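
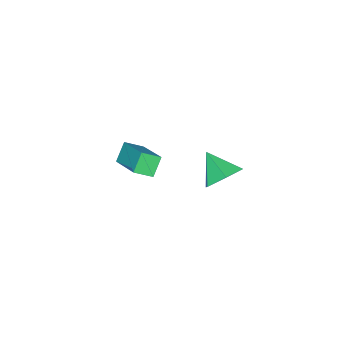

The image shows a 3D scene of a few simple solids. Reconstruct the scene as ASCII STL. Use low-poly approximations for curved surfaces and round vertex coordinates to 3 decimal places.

solid 
facet normal -0.601 0.635 -0.486
outer loop
vertex 1.347 -1.227 -3.943
vertex 2.212 0.254 -3.079
vertex 2.001 -1.176 -4.684
endloop
endfacet
facet normal -0.450 -0.771 -0.450
outer loop
vertex 2.548 -1.754 -4.241
vertex 1.347 -1.227 -3.943
vertex 2.001 -1.176 -4.684
endloop
endfacet
facet normal -0.600 0.635 -0.487
outer loop
vertex 2.001 -1.176 -4.684
vertex 2.212 0.254 -3.079
vertex 2.866 0.304 -3.82
endloop
endfacet
facet normal 0.661 0.051 -0.749
outer loop
vertex 2.866 0.304 -3.82
vertex 2.548 -1.754 -4.241
vertex 2.001 -1.176 -4.684
endloop
endfacet
facet normal -0.661 -0.051 0.749
outer loop
vertex 1.347 -1.227 -3.943
vertex 2.759 -0.324 -2.636
vertex 2.212 0.254 -3.079
endloop
endfacet
facet normal -0.450 -0.772 -0.449
outer loop
vertex 1.894 -1.804 -3.5
vertex 1.347 -1.227 -3.943
vertex 2.548 -1.754 -4.241
endloop
endfacet
facet normal -0.661 -0.051 0.749
outer loop
vertex 1.894 -1.804 -3.5
vertex 2.759 -0.324 -2.636
vertex 1.347 -1.227 -3.943
endloop
endfacet
facet normal 0.451 0.771 0.450
outer loop
vertex 2.212 0.254 -3.079
vertex 2.759 -0.324 -2.636
vertex 2.866 0.304 -3.82
endloop
endfacet
facet normal 0.661 0.051 -0.749
outer loop
vertex 3.413 -0.273 -3.377
vertex 2.548 -1.754 -4.241
vertex 2.866 0.304 -3.82
endloop
endfacet
facet normal 0.450 0.772 0.450
outer loop
vertex 2.866 0.304 -3.82
vertex 2.759 -0.324 -2.636
vertex 3.413 -0.273 -3.377
endloop
endfacet
facet normal 0.600 -0.635 0.487
outer loop
vertex 3.413 -0.273 -3.377
vertex 1.894 -1.804 -3.5
vertex 2.548 -1.754 -4.241
endloop
endfacet
facet normal 0.600 -0.635 0.486
outer loop
vertex 2.759 -0.324 -2.636
vertex 1.894 -1.804 -3.5
vertex 3.413 -0.273 -3.377
endloop
endfacet
facet normal 0.236 0.767 -0.596
outer loop
vertex 4.176 3.651 -1.371
vertex 3.769 4.218 -0.802
vertex 4.643 4.028 -0.701
endloop
endfacet
facet normal 0.593 -0.804 0.039
outer loop
vertex 4.176 3.651 -1.371
vertex 4.643 4.028 -0.701
vertex 3.451 3.182 0.002
endloop
endfacet
facet normal 0.236 0.767 -0.596
outer loop
vertex 4.643 4.028 -0.701
vertex 3.769 4.218 -0.802
vertex 4.237 4.595 -0.132
endloop
endfacet
facet normal 0.627 -0.280 0.727
outer loop
vertex 4.643 4.028 -0.701
vertex 4.237 4.595 -0.132
vertex 3.451 3.182 0.002
endloop
endfacet
facet normal 0.236 0.767 -0.597
outer loop
vertex 4.237 4.595 -0.132
vertex 3.769 4.218 -0.802
vertex 3.363 4.785 -0.234
endloop
endfacet
facet normal -0.085 0.141 0.986
outer loop
vertex 4.237 4.595 -0.132
vertex 3.363 4.785 -0.234
vertex 3.451 3.182 0.002
endloop
endfacet
facet normal 0.237 0.767 -0.596
outer loop
vertex 3.363 4.785 -0.234
vertex 3.769 4.218 -0.802
vertex 2.896 4.408 -0.904
endloop
endfacet
facet normal -0.829 0.037 0.558
outer loop
vertex 3.363 4.785 -0.234
vertex 2.896 4.408 -0.904
vertex 3.451 3.182 0.002
endloop
endfacet
facet normal 0.237 0.767 -0.596
outer loop
vertex 2.896 4.408 -0.904
vertex 3.769 4.218 -0.802
vertex 3.302 3.841 -1.473
endloop
endfacet
facet normal -0.863 -0.487 -0.130
outer loop
vertex 2.896 4.408 -0.904
vertex 3.302 3.841 -1.473
vertex 3.451 3.182 0.002
endloop
endfacet
facet normal 0.236 0.768 -0.596
outer loop
vertex 3.302 3.841 -1.473
vertex 3.769 4.218 -0.802
vertex 4.176 3.651 -1.371
endloop
endfacet
facet normal -0.152 -0.908 -0.390
outer loop
vertex 3.302 3.841 -1.473
vertex 4.176 3.651 -1.371
vertex 3.451 3.182 0.002
endloop
endfacet

endsolid


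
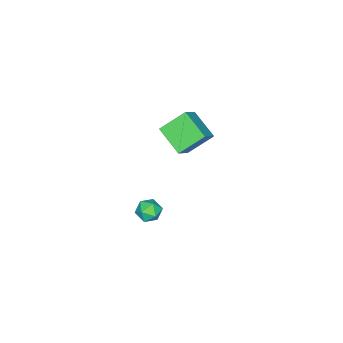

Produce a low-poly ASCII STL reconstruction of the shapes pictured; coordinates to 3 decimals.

solid 
facet normal -0.747 -0.104 -0.657
outer loop
vertex 0.634 -2.472 3.173
vertex 1.133 -0.954 2.366
vertex 1.684 -3.376 2.121
endloop
endfacet
facet normal -0.279 -0.848 0.450
outer loop
vertex 2.767 -3.226 3.074
vertex 0.634 -2.472 3.173
vertex 1.684 -3.376 2.121
endloop
endfacet
facet normal -0.746 -0.103 -0.657
outer loop
vertex 1.684 -3.376 2.121
vertex 1.133 -0.954 2.366
vertex 2.184 -1.859 1.315
endloop
endfacet
facet normal 0.604 -0.520 -0.604
outer loop
vertex 2.184 -1.859 1.315
vertex 2.767 -3.226 3.074
vertex 1.684 -3.376 2.121
endloop
endfacet
facet normal -0.604 0.520 0.604
outer loop
vertex 0.634 -2.472 3.173
vertex 2.216 -0.804 3.319
vertex 1.133 -0.954 2.366
endloop
endfacet
facet normal -0.279 -0.848 0.451
outer loop
vertex 1.716 -2.321 4.125
vertex 0.634 -2.472 3.173
vertex 2.767 -3.226 3.074
endloop
endfacet
facet normal -0.604 0.520 0.604
outer loop
vertex 1.716 -2.321 4.125
vertex 2.216 -0.804 3.319
vertex 0.634 -2.472 3.173
endloop
endfacet
facet normal 0.279 0.848 -0.451
outer loop
vertex 1.133 -0.954 2.366
vertex 2.216 -0.804 3.319
vertex 2.184 -1.859 1.315
endloop
endfacet
facet normal 0.604 -0.520 -0.604
outer loop
vertex 3.266 -1.708 2.267
vertex 2.767 -3.226 3.074
vertex 2.184 -1.859 1.315
endloop
endfacet
facet normal 0.278 0.848 -0.451
outer loop
vertex 2.184 -1.859 1.315
vertex 2.216 -0.804 3.319
vertex 3.266 -1.708 2.267
endloop
endfacet
facet normal 0.747 0.104 0.657
outer loop
vertex 3.266 -1.708 2.267
vertex 1.716 -2.321 4.125
vertex 2.767 -3.226 3.074
endloop
endfacet
facet normal 0.747 0.103 0.657
outer loop
vertex 2.216 -0.804 3.319
vertex 1.716 -2.321 4.125
vertex 3.266 -1.708 2.267
endloop
endfacet
facet normal -0.094 0.986 -0.141
outer loop
vertex 3.239 -3.055 -4.385
vertex 2.81 -3.001 -3.725
vertex 3.594 -2.922 -3.693
endloop
endfacet
facet normal 0.522 0.747 -0.412
outer loop
vertex 3.239 -3.055 -4.385
vertex 3.594 -2.922 -3.693
vertex 3.911 -3.428 -4.209
endloop
endfacet
facet normal 0.371 0.245 -0.896
outer loop
vertex 3.239 -3.055 -4.385
vertex 3.911 -3.428 -4.209
vertex 3.323 -3.819 -4.559
endloop
endfacet
facet normal -0.339 0.173 -0.925
outer loop
vertex 3.239 -3.055 -4.385
vertex 3.323 -3.819 -4.559
vertex 2.642 -3.555 -4.26
endloop
endfacet
facet normal -0.625 0.632 -0.458
outer loop
vertex 3.239 -3.055 -4.385
vertex 2.642 -3.555 -4.26
vertex 2.81 -3.001 -3.725
endloop
endfacet
facet normal 0.891 0.439 0.116
outer loop
vertex 3.911 -3.428 -4.209
vertex 3.594 -2.922 -3.693
vertex 3.898 -3.605 -3.44
endloop
endfacet
facet normal -0.106 0.826 0.554
outer loop
vertex 3.594 -2.922 -3.693
vertex 2.81 -3.001 -3.725
vertex 3.217 -3.341 -3.141
endloop
endfacet
facet normal -0.967 0.253 0.042
outer loop
vertex 2.81 -3.001 -3.725
vertex 2.642 -3.555 -4.26
vertex 2.629 -3.732 -3.491
endloop
endfacet
facet normal -0.503 -0.488 -0.714
outer loop
vertex 2.642 -3.555 -4.26
vertex 3.323 -3.819 -4.559
vertex 2.946 -4.238 -4.007
endloop
endfacet
facet normal 0.645 -0.373 -0.667
outer loop
vertex 3.323 -3.819 -4.559
vertex 3.911 -3.428 -4.209
vertex 3.73 -4.159 -3.975
endloop
endfacet
facet normal 0.339 -0.173 0.925
outer loop
vertex 3.301 -4.105 -3.315
vertex 3.898 -3.605 -3.44
vertex 3.217 -3.341 -3.141
endloop
endfacet
facet normal -0.371 -0.245 0.896
outer loop
vertex 3.301 -4.105 -3.315
vertex 3.217 -3.341 -3.141
vertex 2.629 -3.732 -3.491
endloop
endfacet
facet normal -0.522 -0.747 0.412
outer loop
vertex 3.301 -4.105 -3.315
vertex 2.629 -3.732 -3.491
vertex 2.946 -4.238 -4.007
endloop
endfacet
facet normal 0.094 -0.986 0.141
outer loop
vertex 3.301 -4.105 -3.315
vertex 2.946 -4.238 -4.007
vertex 3.73 -4.159 -3.975
endloop
endfacet
facet normal 0.625 -0.632 0.458
outer loop
vertex 3.301 -4.105 -3.315
vertex 3.73 -4.159 -3.975
vertex 3.898 -3.605 -3.44
endloop
endfacet
facet normal 0.503 0.488 0.714
outer loop
vertex 3.217 -3.341 -3.141
vertex 3.898 -3.605 -3.44
vertex 3.594 -2.922 -3.693
endloop
endfacet
facet normal -0.645 0.373 0.667
outer loop
vertex 2.629 -3.732 -3.491
vertex 3.217 -3.341 -3.141
vertex 2.81 -3.001 -3.725
endloop
endfacet
facet normal -0.891 -0.439 -0.116
outer loop
vertex 2.946 -4.238 -4.007
vertex 2.629 -3.732 -3.491
vertex 2.642 -3.555 -4.26
endloop
endfacet
facet normal 0.106 -0.826 -0.554
outer loop
vertex 3.73 -4.159 -3.975
vertex 2.946 -4.238 -4.007
vertex 3.323 -3.819 -4.559
endloop
endfacet
facet normal 0.967 -0.253 -0.042
outer loop
vertex 3.898 -3.605 -3.44
vertex 3.73 -4.159 -3.975
vertex 3.911 -3.428 -4.209
endloop
endfacet

endsolid


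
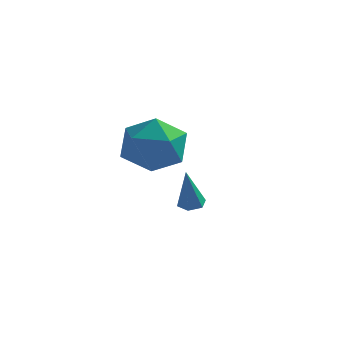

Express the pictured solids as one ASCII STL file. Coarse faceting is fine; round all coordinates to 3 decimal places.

solid 
facet normal -0.992 0.032 -0.121
outer loop
vertex -1.611 -2.584 0.737
vertex -1.653 -3.845 0.749
vertex -1.764 -3.2 1.828
endloop
endfacet
facet normal -0.761 0.605 0.235
outer loop
vertex -1.611 -2.584 0.737
vertex -1.764 -3.2 1.828
vertex -0.991 -2.205 1.768
endloop
endfacet
facet normal -0.284 0.943 -0.175
outer loop
vertex -1.611 -2.584 0.737
vertex -0.991 -2.205 1.768
vertex -0.402 -2.235 0.652
endloop
endfacet
facet normal -0.222 0.577 -0.786
outer loop
vertex -1.611 -2.584 0.737
vertex -0.402 -2.235 0.652
vertex -0.811 -3.249 0.023
endloop
endfacet
facet normal -0.659 0.015 -0.752
outer loop
vertex -1.611 -2.584 0.737
vertex -0.811 -3.249 0.023
vertex -1.653 -3.845 0.749
endloop
endfacet
facet normal -0.424 0.379 0.823
outer loop
vertex -0.991 -2.205 1.768
vertex -1.764 -3.2 1.828
vertex -0.649 -3.231 2.417
endloop
endfacet
facet normal -0.799 -0.549 0.246
outer loop
vertex -1.764 -3.2 1.828
vertex -1.653 -3.845 0.749
vertex -1.058 -4.245 1.788
endloop
endfacet
facet normal -0.260 -0.577 -0.775
outer loop
vertex -1.653 -3.845 0.749
vertex -0.811 -3.249 0.023
vertex -0.469 -4.275 0.672
endloop
endfacet
facet normal 0.447 0.334 -0.830
outer loop
vertex -0.811 -3.249 0.023
vertex -0.402 -2.235 0.652
vertex 0.304 -3.28 0.612
endloop
endfacet
facet normal 0.346 0.925 0.158
outer loop
vertex -0.402 -2.235 0.652
vertex -0.991 -2.205 1.768
vertex 0.193 -2.635 1.691
endloop
endfacet
facet normal 0.222 -0.577 0.786
outer loop
vertex 0.151 -3.896 1.703
vertex -0.649 -3.231 2.417
vertex -1.058 -4.245 1.788
endloop
endfacet
facet normal 0.284 -0.943 0.175
outer loop
vertex 0.151 -3.896 1.703
vertex -1.058 -4.245 1.788
vertex -0.469 -4.275 0.672
endloop
endfacet
facet normal 0.761 -0.605 -0.235
outer loop
vertex 0.151 -3.896 1.703
vertex -0.469 -4.275 0.672
vertex 0.304 -3.28 0.612
endloop
endfacet
facet normal 0.992 -0.032 0.121
outer loop
vertex 0.151 -3.896 1.703
vertex 0.304 -3.28 0.612
vertex 0.193 -2.635 1.691
endloop
endfacet
facet normal 0.659 -0.015 0.752
outer loop
vertex 0.151 -3.896 1.703
vertex 0.193 -2.635 1.691
vertex -0.649 -3.231 2.417
endloop
endfacet
facet normal -0.447 -0.334 0.830
outer loop
vertex -1.058 -4.245 1.788
vertex -0.649 -3.231 2.417
vertex -1.764 -3.2 1.828
endloop
endfacet
facet normal -0.346 -0.925 -0.158
outer loop
vertex -0.469 -4.275 0.672
vertex -1.058 -4.245 1.788
vertex -1.653 -3.845 0.749
endloop
endfacet
facet normal 0.424 -0.379 -0.823
outer loop
vertex 0.304 -3.28 0.612
vertex -0.469 -4.275 0.672
vertex -0.811 -3.249 0.023
endloop
endfacet
facet normal 0.799 0.549 -0.246
outer loop
vertex 0.193 -2.635 1.691
vertex 0.304 -3.28 0.612
vertex -0.402 -2.235 0.652
endloop
endfacet
facet normal 0.260 0.577 0.775
outer loop
vertex -0.649 -3.231 2.417
vertex 0.193 -2.635 1.691
vertex -0.991 -2.205 1.768
endloop
endfacet
facet normal -0.033 0.340 -0.940
outer loop
vertex -0.686 0.738 -3.045
vertex -1.18 0.914 -2.964
vertex -0.766 1.23 -2.864
endloop
endfacet
facet normal 0.966 0.066 0.248
outer loop
vertex -0.686 0.738 -3.045
vertex -0.766 1.23 -2.864
vertex -1.12 0.286 -1.236
endloop
endfacet
facet normal -0.033 0.340 -0.940
outer loop
vertex -0.766 1.23 -2.864
vertex -1.18 0.914 -2.964
vertex -1.26 1.406 -2.783
endloop
endfacet
facet normal 0.361 0.771 0.525
outer loop
vertex -0.766 1.23 -2.864
vertex -1.26 1.406 -2.783
vertex -1.12 0.286 -1.236
endloop
endfacet
facet normal -0.033 0.340 -0.940
outer loop
vertex -1.26 1.406 -2.783
vertex -1.18 0.914 -2.964
vertex -1.673 1.09 -2.883
endloop
endfacet
facet normal -0.598 0.622 0.505
outer loop
vertex -1.26 1.406 -2.783
vertex -1.673 1.09 -2.883
vertex -1.12 0.286 -1.236
endloop
endfacet
facet normal -0.032 0.342 -0.939
outer loop
vertex -1.673 1.09 -2.883
vertex -1.18 0.914 -2.964
vertex -1.593 0.598 -3.065
endloop
endfacet
facet normal -0.951 -0.231 0.206
outer loop
vertex -1.673 1.09 -2.883
vertex -1.593 0.598 -3.065
vertex -1.12 0.286 -1.236
endloop
endfacet
facet normal -0.032 0.342 -0.939
outer loop
vertex -1.593 0.598 -3.065
vertex -1.18 0.914 -2.964
vertex -1.1 0.422 -3.146
endloop
endfacet
facet normal -0.346 -0.936 -0.070
outer loop
vertex -1.593 0.598 -3.065
vertex -1.1 0.422 -3.146
vertex -1.12 0.286 -1.236
endloop
endfacet
facet normal -0.032 0.342 -0.939
outer loop
vertex -1.1 0.422 -3.146
vertex -1.18 0.914 -2.964
vertex -0.686 0.738 -3.045
endloop
endfacet
facet normal 0.614 -0.788 -0.050
outer loop
vertex -1.1 0.422 -3.146
vertex -0.686 0.738 -3.045
vertex -1.12 0.286 -1.236
endloop
endfacet

endsolid


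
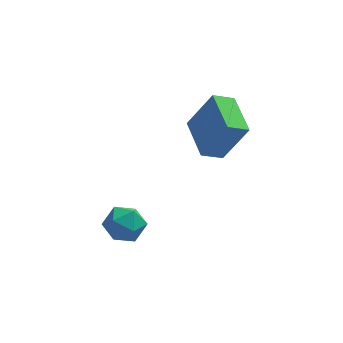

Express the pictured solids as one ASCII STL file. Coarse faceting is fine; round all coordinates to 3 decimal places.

solid 
facet normal -0.844 -0.278 0.459
outer loop
vertex 3.747 -0.518 -0.324
vertex 3.358 1.161 -0.023
vertex 2.858 -0.44 -1.91
endloop
endfacet
facet normal 0.223 -0.959 -0.172
outer loop
vertex 3.642 -0.181 -2.337
vertex 3.747 -0.518 -0.324
vertex 2.858 -0.44 -1.91
endloop
endfacet
facet normal -0.844 -0.278 0.459
outer loop
vertex 2.858 -0.44 -1.91
vertex 3.358 1.161 -0.023
vertex 2.469 1.24 -1.609
endloop
endfacet
facet normal -0.489 0.043 -0.871
outer loop
vertex 2.469 1.24 -1.609
vertex 3.642 -0.181 -2.337
vertex 2.858 -0.44 -1.91
endloop
endfacet
facet normal 0.489 -0.043 0.871
outer loop
vertex 3.747 -0.518 -0.324
vertex 4.142 1.42 -0.45
vertex 3.358 1.161 -0.023
endloop
endfacet
facet normal 0.222 -0.960 -0.172
outer loop
vertex 4.531 -0.26 -0.751
vertex 3.747 -0.518 -0.324
vertex 3.642 -0.181 -2.337
endloop
endfacet
facet normal 0.489 -0.043 0.871
outer loop
vertex 4.531 -0.26 -0.751
vertex 4.142 1.42 -0.45
vertex 3.747 -0.518 -0.324
endloop
endfacet
facet normal -0.223 0.959 0.173
outer loop
vertex 3.358 1.161 -0.023
vertex 4.142 1.42 -0.45
vertex 2.469 1.24 -1.609
endloop
endfacet
facet normal -0.489 0.043 -0.871
outer loop
vertex 3.253 1.498 -2.036
vertex 3.642 -0.181 -2.337
vertex 2.469 1.24 -1.609
endloop
endfacet
facet normal -0.222 0.960 0.172
outer loop
vertex 2.469 1.24 -1.609
vertex 4.142 1.42 -0.45
vertex 3.253 1.498 -2.036
endloop
endfacet
facet normal 0.844 0.278 -0.459
outer loop
vertex 3.253 1.498 -2.036
vertex 4.531 -0.26 -0.751
vertex 3.642 -0.181 -2.337
endloop
endfacet
facet normal 0.844 0.278 -0.459
outer loop
vertex 4.142 1.42 -0.45
vertex 4.531 -0.26 -0.751
vertex 3.253 1.498 -2.036
endloop
endfacet
facet normal -0.812 0.091 0.577
outer loop
vertex -0.627 -3.478 -2.648
vertex -0.26 -3.886 -2.067
vertex -0.194 -3.09 -2.1
endloop
endfacet
facet normal -0.750 0.648 0.134
outer loop
vertex -0.627 -3.478 -2.648
vertex -0.194 -3.09 -2.1
vertex -0.148 -2.878 -2.869
endloop
endfacet
facet normal -0.746 0.398 -0.534
outer loop
vertex -0.627 -3.478 -2.648
vertex -0.148 -2.878 -2.869
vertex -0.186 -3.542 -3.311
endloop
endfacet
facet normal -0.805 -0.312 -0.505
outer loop
vertex -0.627 -3.478 -2.648
vertex -0.186 -3.542 -3.311
vertex -0.255 -4.165 -2.816
endloop
endfacet
facet normal -0.846 -0.502 0.181
outer loop
vertex -0.627 -3.478 -2.648
vertex -0.255 -4.165 -2.816
vertex -0.26 -3.886 -2.067
endloop
endfacet
facet normal -0.119 0.959 0.257
outer loop
vertex -0.148 -2.878 -2.869
vertex -0.194 -3.09 -2.1
vertex 0.515 -2.915 -2.424
endloop
endfacet
facet normal -0.219 0.059 0.974
outer loop
vertex -0.194 -3.09 -2.1
vertex -0.26 -3.886 -2.067
vertex 0.446 -3.538 -1.929
endloop
endfacet
facet normal -0.275 -0.902 0.334
outer loop
vertex -0.26 -3.886 -2.067
vertex -0.255 -4.165 -2.816
vertex 0.408 -4.202 -2.371
endloop
endfacet
facet normal -0.208 -0.594 -0.777
outer loop
vertex -0.255 -4.165 -2.816
vertex -0.186 -3.542 -3.311
vertex 0.454 -3.99 -3.14
endloop
endfacet
facet normal -0.112 0.555 -0.824
outer loop
vertex -0.186 -3.542 -3.311
vertex -0.148 -2.878 -2.869
vertex 0.52 -3.194 -3.173
endloop
endfacet
facet normal 0.805 0.312 0.505
outer loop
vertex 0.887 -3.602 -2.592
vertex 0.515 -2.915 -2.424
vertex 0.446 -3.538 -1.929
endloop
endfacet
facet normal 0.746 -0.398 0.534
outer loop
vertex 0.887 -3.602 -2.592
vertex 0.446 -3.538 -1.929
vertex 0.408 -4.202 -2.371
endloop
endfacet
facet normal 0.750 -0.648 -0.134
outer loop
vertex 0.887 -3.602 -2.592
vertex 0.408 -4.202 -2.371
vertex 0.454 -3.99 -3.14
endloop
endfacet
facet normal 0.812 -0.091 -0.577
outer loop
vertex 0.887 -3.602 -2.592
vertex 0.454 -3.99 -3.14
vertex 0.52 -3.194 -3.173
endloop
endfacet
facet normal 0.846 0.502 -0.181
outer loop
vertex 0.887 -3.602 -2.592
vertex 0.52 -3.194 -3.173
vertex 0.515 -2.915 -2.424
endloop
endfacet
facet normal 0.208 0.594 0.777
outer loop
vertex 0.446 -3.538 -1.929
vertex 0.515 -2.915 -2.424
vertex -0.194 -3.09 -2.1
endloop
endfacet
facet normal 0.112 -0.555 0.824
outer loop
vertex 0.408 -4.202 -2.371
vertex 0.446 -3.538 -1.929
vertex -0.26 -3.886 -2.067
endloop
endfacet
facet normal 0.119 -0.959 -0.257
outer loop
vertex 0.454 -3.99 -3.14
vertex 0.408 -4.202 -2.371
vertex -0.255 -4.165 -2.816
endloop
endfacet
facet normal 0.219 -0.059 -0.974
outer loop
vertex 0.52 -3.194 -3.173
vertex 0.454 -3.99 -3.14
vertex -0.186 -3.542 -3.311
endloop
endfacet
facet normal 0.275 0.902 -0.334
outer loop
vertex 0.515 -2.915 -2.424
vertex 0.52 -3.194 -3.173
vertex -0.148 -2.878 -2.869
endloop
endfacet

endsolid


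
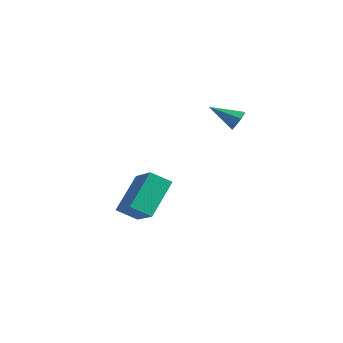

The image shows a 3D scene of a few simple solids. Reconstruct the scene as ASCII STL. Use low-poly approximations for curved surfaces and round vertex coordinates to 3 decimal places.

solid 
facet normal 0.805 0.357 -0.474
outer loop
vertex 0.788 2.658 1.954
vertex 0.444 2.957 1.595
vertex 0.697 3.065 2.106
endloop
endfacet
facet normal 0.253 -0.288 0.924
outer loop
vertex 0.788 2.658 1.954
vertex 0.697 3.065 2.106
vertex -0.764 2.423 2.305
endloop
endfacet
facet normal 0.805 0.357 -0.474
outer loop
vertex 0.697 3.065 2.106
vertex 0.444 2.957 1.595
vertex 0.458 3.409 1.959
endloop
endfacet
facet normal -0.037 0.371 0.928
outer loop
vertex 0.697 3.065 2.106
vertex 0.458 3.409 1.959
vertex -0.764 2.423 2.305
endloop
endfacet
facet normal 0.806 0.356 -0.473
outer loop
vertex 0.458 3.409 1.959
vertex 0.444 2.957 1.595
vertex 0.211 3.489 1.598
endloop
endfacet
facet normal -0.464 0.744 0.482
outer loop
vertex 0.458 3.409 1.959
vertex 0.211 3.489 1.598
vertex -0.764 2.423 2.305
endloop
endfacet
facet normal 0.806 0.356 -0.473
outer loop
vertex 0.211 3.489 1.598
vertex 0.444 2.957 1.595
vertex 0.101 3.257 1.236
endloop
endfacet
facet normal -0.778 0.609 -0.154
outer loop
vertex 0.211 3.489 1.598
vertex 0.101 3.257 1.236
vertex -0.764 2.423 2.305
endloop
endfacet
facet normal 0.806 0.355 -0.473
outer loop
vertex 0.101 3.257 1.236
vertex 0.444 2.957 1.595
vertex 0.191 2.85 1.084
endloop
endfacet
facet normal -0.795 0.050 -0.604
outer loop
vertex 0.101 3.257 1.236
vertex 0.191 2.85 1.084
vertex -0.764 2.423 2.305
endloop
endfacet
facet normal 0.805 0.357 -0.473
outer loop
vertex 0.191 2.85 1.084
vertex 0.444 2.957 1.595
vertex 0.43 2.506 1.231
endloop
endfacet
facet normal -0.505 -0.611 -0.609
outer loop
vertex 0.191 2.85 1.084
vertex 0.43 2.506 1.231
vertex -0.764 2.423 2.305
endloop
endfacet
facet normal 0.805 0.357 -0.473
outer loop
vertex 0.43 2.506 1.231
vertex 0.444 2.957 1.595
vertex 0.677 2.426 1.591
endloop
endfacet
facet normal -0.079 -0.983 -0.164
outer loop
vertex 0.43 2.506 1.231
vertex 0.677 2.426 1.591
vertex -0.764 2.423 2.305
endloop
endfacet
facet normal 0.805 0.357 -0.474
outer loop
vertex 0.677 2.426 1.591
vertex 0.444 2.957 1.595
vertex 0.788 2.658 1.954
endloop
endfacet
facet normal 0.235 -0.850 0.471
outer loop
vertex 0.677 2.426 1.591
vertex 0.788 2.658 1.954
vertex -0.764 2.423 2.305
endloop
endfacet
facet normal -0.687 -0.498 0.529
outer loop
vertex -2.969 1.066 -1.972
vertex -4.439 1.89 -3.105
vertex -2.831 -0.604 -3.367
endloop
endfacet
facet normal 0.724 -0.406 0.558
outer loop
vertex -2.041 -0.03 -3.975
vertex -2.969 1.066 -1.972
vertex -2.831 -0.604 -3.367
endloop
endfacet
facet normal -0.687 -0.499 0.528
outer loop
vertex -2.831 -0.604 -3.367
vertex -4.439 1.89 -3.105
vertex -4.3 0.22 -4.5
endloop
endfacet
facet normal 0.064 -0.766 -0.640
outer loop
vertex -4.3 0.22 -4.5
vertex -2.041 -0.03 -3.975
vertex -2.831 -0.604 -3.367
endloop
endfacet
facet normal -0.064 0.766 0.640
outer loop
vertex -2.969 1.066 -1.972
vertex -3.649 2.464 -3.713
vertex -4.439 1.89 -3.105
endloop
endfacet
facet normal 0.724 -0.405 0.557
outer loop
vertex -2.18 1.64 -2.58
vertex -2.969 1.066 -1.972
vertex -2.041 -0.03 -3.975
endloop
endfacet
facet normal -0.064 0.766 0.640
outer loop
vertex -2.18 1.64 -2.58
vertex -3.649 2.464 -3.713
vertex -2.969 1.066 -1.972
endloop
endfacet
facet normal -0.724 0.406 -0.558
outer loop
vertex -4.439 1.89 -3.105
vertex -3.649 2.464 -3.713
vertex -4.3 0.22 -4.5
endloop
endfacet
facet normal 0.064 -0.766 -0.640
outer loop
vertex -3.511 0.794 -5.108
vertex -2.041 -0.03 -3.975
vertex -4.3 0.22 -4.5
endloop
endfacet
facet normal -0.725 0.406 -0.557
outer loop
vertex -4.3 0.22 -4.5
vertex -3.649 2.464 -3.713
vertex -3.511 0.794 -5.108
endloop
endfacet
facet normal 0.687 0.499 -0.529
outer loop
vertex -3.511 0.794 -5.108
vertex -2.18 1.64 -2.58
vertex -2.041 -0.03 -3.975
endloop
endfacet
facet normal 0.687 0.498 -0.529
outer loop
vertex -3.649 2.464 -3.713
vertex -2.18 1.64 -2.58
vertex -3.511 0.794 -5.108
endloop
endfacet

endsolid


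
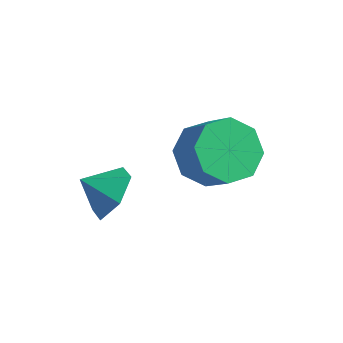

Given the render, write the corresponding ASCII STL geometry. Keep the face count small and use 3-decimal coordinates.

solid 
facet normal 0.723 0.379 -0.578
outer loop
vertex 0.84 -2.353 -2.79
vertex 0.383 -2.649 -3.556
vertex 0.212 -1.793 -3.208
endloop
endfacet
facet normal -0.301 0.330 0.895
outer loop
vertex 0.84 -2.353 -2.79
vertex 0.212 -1.793 -3.208
vertex -0.383 -3.051 -2.944
endloop
endfacet
facet normal 0.723 0.379 -0.577
outer loop
vertex 0.212 -1.793 -3.208
vertex 0.383 -2.649 -3.556
vertex -0.245 -2.088 -3.974
endloop
endfacet
facet normal -0.829 0.459 0.318
outer loop
vertex 0.212 -1.793 -3.208
vertex -0.245 -2.088 -3.974
vertex -0.383 -3.051 -2.944
endloop
endfacet
facet normal 0.723 0.379 -0.578
outer loop
vertex -0.245 -2.088 -3.974
vertex 0.383 -2.649 -3.556
vertex -0.074 -2.945 -4.322
endloop
endfacet
facet normal -0.969 -0.102 -0.225
outer loop
vertex -0.245 -2.088 -3.974
vertex -0.074 -2.945 -4.322
vertex -0.383 -3.051 -2.944
endloop
endfacet
facet normal 0.723 0.379 -0.578
outer loop
vertex -0.074 -2.945 -4.322
vertex 0.383 -2.649 -3.556
vertex 0.554 -3.505 -3.904
endloop
endfacet
facet normal -0.579 -0.792 -0.191
outer loop
vertex -0.074 -2.945 -4.322
vertex 0.554 -3.505 -3.904
vertex -0.383 -3.051 -2.944
endloop
endfacet
facet normal 0.723 0.379 -0.578
outer loop
vertex 0.554 -3.505 -3.904
vertex 0.383 -2.649 -3.556
vertex 1.011 -3.209 -3.138
endloop
endfacet
facet normal -0.051 -0.921 0.386
outer loop
vertex 0.554 -3.505 -3.904
vertex 1.011 -3.209 -3.138
vertex -0.383 -3.051 -2.944
endloop
endfacet
facet normal 0.723 0.379 -0.578
outer loop
vertex 1.011 -3.209 -3.138
vertex 0.383 -2.649 -3.556
vertex 0.84 -2.353 -2.79
endloop
endfacet
facet normal 0.088 -0.360 0.929
outer loop
vertex 1.011 -3.209 -3.138
vertex 0.84 -2.353 -2.79
vertex -0.383 -3.051 -2.944
endloop
endfacet
facet normal -0.649 0.266 -0.713
outer loop
vertex 2.596 0.049 -4.13
vertex 1.812 0.087 -3.402
vertex 2.523 0.789 -3.787
endloop
endfacet
facet normal 0.756 0.335 -0.563
outer loop
vertex 2.596 0.049 -4.13
vertex 2.523 0.789 -3.787
vertex 3.511 -0.326 -3.125
endloop
endfacet
facet normal 0.756 0.335 -0.563
outer loop
vertex 3.511 -0.326 -3.125
vertex 2.523 0.789 -3.787
vertex 3.438 0.414 -2.782
endloop
endfacet
facet normal 0.649 -0.266 0.713
outer loop
vertex 3.511 -0.326 -3.125
vertex 3.438 0.414 -2.782
vertex 2.728 -0.287 -2.398
endloop
endfacet
facet normal -0.649 0.266 -0.713
outer loop
vertex 2.523 0.789 -3.787
vertex 1.812 0.087 -3.402
vertex 2.033 1.118 -3.219
endloop
endfacet
facet normal 0.471 0.876 -0.102
outer loop
vertex 2.523 0.789 -3.787
vertex 2.033 1.118 -3.219
vertex 3.438 0.414 -2.782
endloop
endfacet
facet normal 0.471 0.876 -0.102
outer loop
vertex 3.438 0.414 -2.782
vertex 2.033 1.118 -3.219
vertex 2.949 0.743 -2.214
endloop
endfacet
facet normal 0.649 -0.267 0.713
outer loop
vertex 3.438 0.414 -2.782
vertex 2.949 0.743 -2.214
vertex 2.728 -0.287 -2.398
endloop
endfacet
facet normal -0.650 0.266 -0.712
outer loop
vertex 2.033 1.118 -3.219
vertex 1.812 0.087 -3.402
vertex 1.415 0.843 -2.758
endloop
endfacet
facet normal -0.090 0.904 0.419
outer loop
vertex 2.033 1.118 -3.219
vertex 1.415 0.843 -2.758
vertex 2.949 0.743 -2.214
endloop
endfacet
facet normal -0.089 0.904 0.418
outer loop
vertex 2.949 0.743 -2.214
vertex 1.415 0.843 -2.758
vertex 2.33 0.469 -1.753
endloop
endfacet
facet normal 0.649 -0.267 0.713
outer loop
vertex 2.949 0.743 -2.214
vertex 2.33 0.469 -1.753
vertex 2.728 -0.287 -2.398
endloop
endfacet
facet normal -0.649 0.267 -0.713
outer loop
vertex 1.415 0.843 -2.758
vertex 1.812 0.087 -3.402
vertex 1.029 0.126 -2.675
endloop
endfacet
facet normal -0.598 0.402 0.694
outer loop
vertex 1.415 0.843 -2.758
vertex 1.029 0.126 -2.675
vertex 2.33 0.469 -1.753
endloop
endfacet
facet normal -0.598 0.402 0.694
outer loop
vertex 2.33 0.469 -1.753
vertex 1.029 0.126 -2.675
vertex 1.944 -0.249 -1.67
endloop
endfacet
facet normal 0.649 -0.266 0.713
outer loop
vertex 2.33 0.469 -1.753
vertex 1.944 -0.249 -1.67
vertex 2.728 -0.287 -2.398
endloop
endfacet
facet normal -0.649 0.266 -0.713
outer loop
vertex 1.029 0.126 -2.675
vertex 1.812 0.087 -3.402
vertex 1.102 -0.614 -3.018
endloop
endfacet
facet normal -0.756 -0.335 0.563
outer loop
vertex 1.029 0.126 -2.675
vertex 1.102 -0.614 -3.018
vertex 1.944 -0.249 -1.67
endloop
endfacet
facet normal -0.756 -0.335 0.563
outer loop
vertex 1.944 -0.249 -1.67
vertex 1.102 -0.614 -3.018
vertex 2.017 -0.989 -2.013
endloop
endfacet
facet normal 0.649 -0.266 0.713
outer loop
vertex 1.944 -0.249 -1.67
vertex 2.017 -0.989 -2.013
vertex 2.728 -0.287 -2.398
endloop
endfacet
facet normal -0.649 0.267 -0.713
outer loop
vertex 1.102 -0.614 -3.018
vertex 1.812 0.087 -3.402
vertex 1.591 -0.943 -3.586
endloop
endfacet
facet normal -0.471 -0.876 0.102
outer loop
vertex 1.102 -0.614 -3.018
vertex 1.591 -0.943 -3.586
vertex 2.017 -0.989 -2.013
endloop
endfacet
facet normal -0.471 -0.877 0.102
outer loop
vertex 2.017 -0.989 -2.013
vertex 1.591 -0.943 -3.586
vertex 2.507 -1.318 -2.581
endloop
endfacet
facet normal 0.649 -0.266 0.713
outer loop
vertex 2.017 -0.989 -2.013
vertex 2.507 -1.318 -2.581
vertex 2.728 -0.287 -2.398
endloop
endfacet
facet normal -0.649 0.267 -0.713
outer loop
vertex 1.591 -0.943 -3.586
vertex 1.812 0.087 -3.402
vertex 2.21 -0.669 -4.047
endloop
endfacet
facet normal 0.089 -0.904 -0.418
outer loop
vertex 1.591 -0.943 -3.586
vertex 2.21 -0.669 -4.047
vertex 2.507 -1.318 -2.581
endloop
endfacet
facet normal 0.090 -0.904 -0.418
outer loop
vertex 2.507 -1.318 -2.581
vertex 2.21 -0.669 -4.047
vertex 3.125 -1.043 -3.042
endloop
endfacet
facet normal 0.650 -0.266 0.712
outer loop
vertex 2.507 -1.318 -2.581
vertex 3.125 -1.043 -3.042
vertex 2.728 -0.287 -2.398
endloop
endfacet
facet normal -0.649 0.266 -0.713
outer loop
vertex 2.21 -0.669 -4.047
vertex 1.812 0.087 -3.402
vertex 2.596 0.049 -4.13
endloop
endfacet
facet normal 0.598 -0.402 -0.694
outer loop
vertex 2.21 -0.669 -4.047
vertex 2.596 0.049 -4.13
vertex 3.125 -1.043 -3.042
endloop
endfacet
facet normal 0.597 -0.402 -0.694
outer loop
vertex 3.125 -1.043 -3.042
vertex 2.596 0.049 -4.13
vertex 3.511 -0.326 -3.125
endloop
endfacet
facet normal 0.649 -0.267 0.713
outer loop
vertex 3.125 -1.043 -3.042
vertex 3.511 -0.326 -3.125
vertex 2.728 -0.287 -2.398
endloop
endfacet

endsolid


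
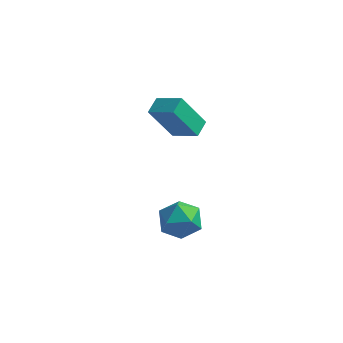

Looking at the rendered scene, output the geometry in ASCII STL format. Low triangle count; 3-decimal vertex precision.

solid 
facet normal -0.863 0.229 -0.450
outer loop
vertex 0.293 0.578 3.429
vertex 0.403 1.506 3.691
vertex 1.362 0.975 1.582
endloop
endfacet
facet normal -0.113 -0.956 -0.271
outer loop
vertex 2.717 0.614 2.289
vertex 0.293 0.578 3.429
vertex 1.362 0.975 1.582
endloop
endfacet
facet normal -0.863 0.230 -0.450
outer loop
vertex 1.362 0.975 1.582
vertex 0.403 1.506 3.691
vertex 1.472 1.902 1.845
endloop
endfacet
facet normal 0.493 0.183 -0.851
outer loop
vertex 1.472 1.902 1.845
vertex 2.717 0.614 2.289
vertex 1.362 0.975 1.582
endloop
endfacet
facet normal -0.493 -0.182 0.851
outer loop
vertex 0.293 0.578 3.429
vertex 1.758 1.145 4.398
vertex 0.403 1.506 3.691
endloop
endfacet
facet normal -0.113 -0.956 -0.271
outer loop
vertex 1.648 0.218 4.135
vertex 0.293 0.578 3.429
vertex 2.717 0.614 2.289
endloop
endfacet
facet normal -0.492 -0.183 0.851
outer loop
vertex 1.648 0.218 4.135
vertex 1.758 1.145 4.398
vertex 0.293 0.578 3.429
endloop
endfacet
facet normal 0.113 0.956 0.271
outer loop
vertex 0.403 1.506 3.691
vertex 1.758 1.145 4.398
vertex 1.472 1.902 1.845
endloop
endfacet
facet normal 0.492 0.182 -0.851
outer loop
vertex 2.827 1.542 2.551
vertex 2.717 0.614 2.289
vertex 1.472 1.902 1.845
endloop
endfacet
facet normal 0.113 0.956 0.271
outer loop
vertex 1.472 1.902 1.845
vertex 1.758 1.145 4.398
vertex 2.827 1.542 2.551
endloop
endfacet
facet normal 0.863 -0.229 0.450
outer loop
vertex 2.827 1.542 2.551
vertex 1.648 0.218 4.135
vertex 2.717 0.614 2.289
endloop
endfacet
facet normal 0.863 -0.230 0.450
outer loop
vertex 1.758 1.145 4.398
vertex 1.648 0.218 4.135
vertex 2.827 1.542 2.551
endloop
endfacet
facet normal -0.597 0.410 0.689
outer loop
vertex 1.476 -1.406 -2.004
vertex 2.369 -1.366 -1.254
vertex 2.165 -0.465 -1.967
endloop
endfacet
facet normal -0.807 0.590 0.032
outer loop
vertex 1.476 -1.406 -2.004
vertex 2.165 -0.465 -1.967
vertex 1.814 -0.89 -2.995
endloop
endfacet
facet normal -0.945 -0.011 -0.328
outer loop
vertex 1.476 -1.406 -2.004
vertex 1.814 -0.89 -2.995
vertex 1.801 -2.054 -2.919
endloop
endfacet
facet normal -0.820 -0.562 0.107
outer loop
vertex 1.476 -1.406 -2.004
vertex 1.801 -2.054 -2.919
vertex 2.144 -2.349 -1.843
endloop
endfacet
facet normal -0.605 -0.303 0.736
outer loop
vertex 1.476 -1.406 -2.004
vertex 2.144 -2.349 -1.843
vertex 2.369 -1.366 -1.254
endloop
endfacet
facet normal -0.263 0.920 -0.290
outer loop
vertex 1.814 -0.89 -2.995
vertex 2.165 -0.465 -1.967
vertex 2.916 -0.531 -2.857
endloop
endfacet
facet normal 0.076 0.629 0.773
outer loop
vertex 2.165 -0.465 -1.967
vertex 2.369 -1.366 -1.254
vertex 3.259 -0.826 -1.781
endloop
endfacet
facet normal 0.064 -0.524 0.849
outer loop
vertex 2.369 -1.366 -1.254
vertex 2.144 -2.349 -1.843
vertex 3.246 -1.99 -1.705
endloop
endfacet
facet normal -0.283 -0.944 -0.169
outer loop
vertex 2.144 -2.349 -1.843
vertex 1.801 -2.054 -2.919
vertex 2.895 -2.415 -2.733
endloop
endfacet
facet normal -0.485 -0.052 -0.873
outer loop
vertex 1.801 -2.054 -2.919
vertex 1.814 -0.89 -2.995
vertex 2.691 -1.514 -3.446
endloop
endfacet
facet normal 0.820 0.562 -0.107
outer loop
vertex 3.584 -1.474 -2.696
vertex 2.916 -0.531 -2.857
vertex 3.259 -0.826 -1.781
endloop
endfacet
facet normal 0.945 0.011 0.328
outer loop
vertex 3.584 -1.474 -2.696
vertex 3.259 -0.826 -1.781
vertex 3.246 -1.99 -1.705
endloop
endfacet
facet normal 0.807 -0.590 -0.032
outer loop
vertex 3.584 -1.474 -2.696
vertex 3.246 -1.99 -1.705
vertex 2.895 -2.415 -2.733
endloop
endfacet
facet normal 0.597 -0.410 -0.689
outer loop
vertex 3.584 -1.474 -2.696
vertex 2.895 -2.415 -2.733
vertex 2.691 -1.514 -3.446
endloop
endfacet
facet normal 0.605 0.303 -0.736
outer loop
vertex 3.584 -1.474 -2.696
vertex 2.691 -1.514 -3.446
vertex 2.916 -0.531 -2.857
endloop
endfacet
facet normal 0.283 0.944 0.169
outer loop
vertex 3.259 -0.826 -1.781
vertex 2.916 -0.531 -2.857
vertex 2.165 -0.465 -1.967
endloop
endfacet
facet normal 0.485 0.052 0.873
outer loop
vertex 3.246 -1.99 -1.705
vertex 3.259 -0.826 -1.781
vertex 2.369 -1.366 -1.254
endloop
endfacet
facet normal 0.263 -0.920 0.290
outer loop
vertex 2.895 -2.415 -2.733
vertex 3.246 -1.99 -1.705
vertex 2.144 -2.349 -1.843
endloop
endfacet
facet normal -0.076 -0.629 -0.773
outer loop
vertex 2.691 -1.514 -3.446
vertex 2.895 -2.415 -2.733
vertex 1.801 -2.054 -2.919
endloop
endfacet
facet normal -0.064 0.524 -0.849
outer loop
vertex 2.916 -0.531 -2.857
vertex 2.691 -1.514 -3.446
vertex 1.814 -0.89 -2.995
endloop
endfacet

endsolid


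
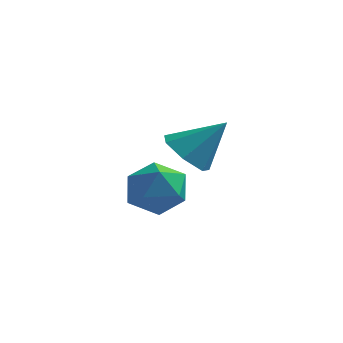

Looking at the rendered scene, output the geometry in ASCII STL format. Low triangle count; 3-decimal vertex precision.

solid 
facet normal -0.779 0.294 0.554
outer loop
vertex -4.576 -0.766 2.287
vertex -4.485 -1.717 2.92
vertex -3.913 -0.771 3.222
endloop
endfacet
facet normal -0.418 0.857 0.301
outer loop
vertex -4.576 -0.766 2.287
vertex -3.913 -0.771 3.222
vertex -3.55 -0.257 2.264
endloop
endfacet
facet normal -0.412 0.813 -0.411
outer loop
vertex -4.576 -0.766 2.287
vertex -3.55 -0.257 2.264
vertex -3.897 -0.885 1.371
endloop
endfacet
facet normal -0.769 0.223 -0.599
outer loop
vertex -4.576 -0.766 2.287
vertex -3.897 -0.885 1.371
vertex -4.475 -1.788 1.777
endloop
endfacet
facet normal -0.995 -0.097 -0.003
outer loop
vertex -4.576 -0.766 2.287
vertex -4.475 -1.788 1.777
vertex -4.485 -1.717 2.92
endloop
endfacet
facet normal 0.255 0.808 0.530
outer loop
vertex -3.55 -0.257 2.264
vertex -3.913 -0.771 3.222
vertex -2.825 -0.892 2.883
endloop
endfacet
facet normal -0.328 -0.102 0.939
outer loop
vertex -3.913 -0.771 3.222
vertex -4.485 -1.717 2.92
vertex -3.403 -1.795 3.289
endloop
endfacet
facet normal -0.677 -0.735 0.040
outer loop
vertex -4.485 -1.717 2.92
vertex -4.475 -1.788 1.777
vertex -3.75 -2.423 2.396
endloop
endfacet
facet normal -0.312 -0.216 -0.925
outer loop
vertex -4.475 -1.788 1.777
vertex -3.897 -0.885 1.371
vertex -3.387 -1.909 1.438
endloop
endfacet
facet normal 0.265 0.737 -0.621
outer loop
vertex -3.897 -0.885 1.371
vertex -3.55 -0.257 2.264
vertex -2.815 -0.963 1.74
endloop
endfacet
facet normal 0.769 -0.223 0.599
outer loop
vertex -2.724 -1.914 2.373
vertex -2.825 -0.892 2.883
vertex -3.403 -1.795 3.289
endloop
endfacet
facet normal 0.412 -0.813 0.411
outer loop
vertex -2.724 -1.914 2.373
vertex -3.403 -1.795 3.289
vertex -3.75 -2.423 2.396
endloop
endfacet
facet normal 0.418 -0.857 -0.301
outer loop
vertex -2.724 -1.914 2.373
vertex -3.75 -2.423 2.396
vertex -3.387 -1.909 1.438
endloop
endfacet
facet normal 0.779 -0.294 -0.554
outer loop
vertex -2.724 -1.914 2.373
vertex -3.387 -1.909 1.438
vertex -2.815 -0.963 1.74
endloop
endfacet
facet normal 0.995 0.097 0.003
outer loop
vertex -2.724 -1.914 2.373
vertex -2.815 -0.963 1.74
vertex -2.825 -0.892 2.883
endloop
endfacet
facet normal 0.312 0.216 0.925
outer loop
vertex -3.403 -1.795 3.289
vertex -2.825 -0.892 2.883
vertex -3.913 -0.771 3.222
endloop
endfacet
facet normal -0.265 -0.737 0.621
outer loop
vertex -3.75 -2.423 2.396
vertex -3.403 -1.795 3.289
vertex -4.485 -1.717 2.92
endloop
endfacet
facet normal -0.255 -0.808 -0.530
outer loop
vertex -3.387 -1.909 1.438
vertex -3.75 -2.423 2.396
vertex -4.475 -1.788 1.777
endloop
endfacet
facet normal 0.328 0.102 -0.939
outer loop
vertex -2.815 -0.963 1.74
vertex -3.387 -1.909 1.438
vertex -3.897 -0.885 1.371
endloop
endfacet
facet normal 0.677 0.735 -0.040
outer loop
vertex -2.825 -0.892 2.883
vertex -2.815 -0.963 1.74
vertex -3.55 -0.257 2.264
endloop
endfacet
facet normal -0.646 -0.273 -0.713
outer loop
vertex -2.944 1.443 2.043
vertex -3.702 2.092 2.481
vertex -2.961 2.331 1.719
endloop
endfacet
facet normal 0.972 -0.064 -0.227
outer loop
vertex -2.944 1.443 2.043
vertex -2.961 2.331 1.719
vertex -2.438 2.628 3.879
endloop
endfacet
facet normal -0.645 -0.273 -0.713
outer loop
vertex -2.961 2.331 1.719
vertex -3.702 2.092 2.481
vertex -3.536 3.039 1.968
endloop
endfacet
facet normal 0.702 0.662 -0.261
outer loop
vertex -2.961 2.331 1.719
vertex -3.536 3.039 1.968
vertex -2.438 2.628 3.879
endloop
endfacet
facet normal -0.645 -0.274 -0.714
outer loop
vertex -3.536 3.039 1.968
vertex -3.702 2.092 2.481
vertex -4.237 3.034 2.603
endloop
endfacet
facet normal 0.121 0.982 0.142
outer loop
vertex -3.536 3.039 1.968
vertex -4.237 3.034 2.603
vertex -2.438 2.628 3.879
endloop
endfacet
facet normal -0.645 -0.274 -0.713
outer loop
vertex -4.237 3.034 2.603
vertex -3.702 2.092 2.481
vertex -4.535 2.32 3.147
endloop
endfacet
facet normal -0.333 0.655 0.678
outer loop
vertex -4.237 3.034 2.603
vertex -4.535 2.32 3.147
vertex -2.438 2.628 3.879
endloop
endfacet
facet normal -0.645 -0.273 -0.713
outer loop
vertex -4.535 2.32 3.147
vertex -3.702 2.092 2.481
vertex -4.206 1.434 3.189
endloop
endfacet
facet normal -0.319 -0.074 0.945
outer loop
vertex -4.535 2.32 3.147
vertex -4.206 1.434 3.189
vertex -2.438 2.628 3.879
endloop
endfacet
facet normal -0.645 -0.273 -0.713
outer loop
vertex -4.206 1.434 3.189
vertex -3.702 2.092 2.481
vertex -3.498 1.044 2.698
endloop
endfacet
facet normal 0.153 -0.654 0.740
outer loop
vertex -4.206 1.434 3.189
vertex -3.498 1.044 2.698
vertex -2.438 2.628 3.879
endloop
endfacet
facet normal -0.646 -0.273 -0.713
outer loop
vertex -3.498 1.044 2.698
vertex -3.702 2.092 2.481
vertex -2.944 1.443 2.043
endloop
endfacet
facet normal 0.727 -0.650 0.219
outer loop
vertex -3.498 1.044 2.698
vertex -2.944 1.443 2.043
vertex -2.438 2.628 3.879
endloop
endfacet

endsolid


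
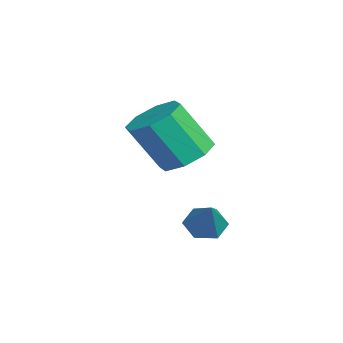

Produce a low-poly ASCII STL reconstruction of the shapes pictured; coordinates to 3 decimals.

solid 
facet normal -0.658 -0.027 -0.752
outer loop
vertex 3.033 2.333 -0.506
vertex 2.563 2.032 -0.084
vertex 2.592 2.729 -0.134
endloop
endfacet
facet normal 0.637 0.768 -0.062
outer loop
vertex 3.033 2.333 -0.506
vertex 2.592 2.729 -0.134
vertex 3.497 2.068 0.984
endloop
endfacet
facet normal -0.658 -0.027 -0.752
outer loop
vertex 2.592 2.729 -0.134
vertex 2.563 2.032 -0.084
vertex 2.122 2.428 0.288
endloop
endfacet
facet normal -0.053 0.840 0.540
outer loop
vertex 2.592 2.729 -0.134
vertex 2.122 2.428 0.288
vertex 3.497 2.068 0.984
endloop
endfacet
facet normal -0.658 -0.026 -0.753
outer loop
vertex 2.122 2.428 0.288
vertex 2.563 2.032 -0.084
vertex 2.092 1.73 0.338
endloop
endfacet
facet normal -0.433 0.083 0.898
outer loop
vertex 2.122 2.428 0.288
vertex 2.092 1.73 0.338
vertex 3.497 2.068 0.984
endloop
endfacet
facet normal -0.658 -0.026 -0.753
outer loop
vertex 2.092 1.73 0.338
vertex 2.563 2.032 -0.084
vertex 2.533 1.334 -0.034
endloop
endfacet
facet normal -0.120 -0.748 0.653
outer loop
vertex 2.092 1.73 0.338
vertex 2.533 1.334 -0.034
vertex 3.497 2.068 0.984
endloop
endfacet
facet normal -0.659 -0.026 -0.752
outer loop
vertex 2.533 1.334 -0.034
vertex 2.563 2.032 -0.084
vertex 3.003 1.635 -0.456
endloop
endfacet
facet normal 0.571 -0.820 0.051
outer loop
vertex 2.533 1.334 -0.034
vertex 3.003 1.635 -0.456
vertex 3.497 2.068 0.984
endloop
endfacet
facet normal -0.659 -0.026 -0.752
outer loop
vertex 3.003 1.635 -0.456
vertex 2.563 2.032 -0.084
vertex 3.033 2.333 -0.506
endloop
endfacet
facet normal 0.950 -0.063 -0.307
outer loop
vertex 3.003 1.635 -0.456
vertex 3.033 2.333 -0.506
vertex 3.497 2.068 0.984
endloop
endfacet
facet normal 0.066 0.523 -0.850
outer loop
vertex 0.533 1.657 1.479
vertex -0.464 1.868 1.532
vertex 0.388 2.315 1.873
endloop
endfacet
facet normal 0.980 0.125 0.153
outer loop
vertex 0.533 1.657 1.479
vertex 0.388 2.315 1.873
vertex 0.4 0.6 3.195
endloop
endfacet
facet normal 0.980 0.124 0.153
outer loop
vertex 0.4 0.6 3.195
vertex 0.388 2.315 1.873
vertex 0.255 1.259 3.589
endloop
endfacet
facet normal -0.066 -0.523 0.850
outer loop
vertex 0.4 0.6 3.195
vertex 0.255 1.259 3.589
vertex -0.596 0.812 3.248
endloop
endfacet
facet normal 0.066 0.523 -0.850
outer loop
vertex 0.388 2.315 1.873
vertex -0.464 1.868 1.532
vertex -0.256 2.712 2.067
endloop
endfacet
facet normal 0.562 0.684 0.465
outer loop
vertex 0.388 2.315 1.873
vertex -0.256 2.712 2.067
vertex 0.255 1.259 3.589
endloop
endfacet
facet normal 0.561 0.685 0.465
outer loop
vertex 0.255 1.259 3.589
vertex -0.256 2.712 2.067
vertex -0.389 1.655 3.783
endloop
endfacet
facet normal -0.066 -0.523 0.850
outer loop
vertex 0.255 1.259 3.589
vertex -0.389 1.655 3.783
vertex -0.596 0.812 3.248
endloop
endfacet
facet normal 0.065 0.523 -0.850
outer loop
vertex -0.256 2.712 2.067
vertex -0.464 1.868 1.532
vertex -1.022 2.614 1.948
endloop
endfacet
facet normal -0.186 0.843 0.505
outer loop
vertex -0.256 2.712 2.067
vertex -1.022 2.614 1.948
vertex -0.389 1.655 3.783
endloop
endfacet
facet normal -0.185 0.843 0.505
outer loop
vertex -0.389 1.655 3.783
vertex -1.022 2.614 1.948
vertex -1.154 1.558 3.664
endloop
endfacet
facet normal -0.066 -0.523 0.850
outer loop
vertex -0.389 1.655 3.783
vertex -1.154 1.558 3.664
vertex -0.596 0.812 3.248
endloop
endfacet
facet normal 0.066 0.523 -0.850
outer loop
vertex -1.022 2.614 1.948
vertex -0.464 1.868 1.532
vertex -1.46 2.08 1.585
endloop
endfacet
facet normal -0.825 0.507 0.249
outer loop
vertex -1.022 2.614 1.948
vertex -1.46 2.08 1.585
vertex -1.154 1.558 3.664
endloop
endfacet
facet normal -0.825 0.508 0.249
outer loop
vertex -1.154 1.558 3.664
vertex -1.46 2.08 1.585
vertex -1.593 1.023 3.301
endloop
endfacet
facet normal -0.065 -0.523 0.850
outer loop
vertex -1.154 1.558 3.664
vertex -1.593 1.023 3.301
vertex -0.596 0.812 3.248
endloop
endfacet
facet normal 0.066 0.523 -0.850
outer loop
vertex -1.46 2.08 1.585
vertex -0.464 1.868 1.532
vertex -1.315 1.421 1.191
endloop
endfacet
facet normal -0.980 -0.124 -0.153
outer loop
vertex -1.46 2.08 1.585
vertex -1.315 1.421 1.191
vertex -1.593 1.023 3.301
endloop
endfacet
facet normal -0.980 -0.125 -0.153
outer loop
vertex -1.593 1.023 3.301
vertex -1.315 1.421 1.191
vertex -1.448 0.365 2.907
endloop
endfacet
facet normal -0.066 -0.523 0.850
outer loop
vertex -1.593 1.023 3.301
vertex -1.448 0.365 2.907
vertex -0.596 0.812 3.248
endloop
endfacet
facet normal 0.066 0.523 -0.850
outer loop
vertex -1.315 1.421 1.191
vertex -0.464 1.868 1.532
vertex -0.671 1.025 0.997
endloop
endfacet
facet normal -0.561 -0.685 -0.465
outer loop
vertex -1.315 1.421 1.191
vertex -0.671 1.025 0.997
vertex -1.448 0.365 2.907
endloop
endfacet
facet normal -0.562 -0.684 -0.465
outer loop
vertex -1.448 0.365 2.907
vertex -0.671 1.025 0.997
vertex -0.804 -0.032 2.713
endloop
endfacet
facet normal -0.066 -0.523 0.850
outer loop
vertex -1.448 0.365 2.907
vertex -0.804 -0.032 2.713
vertex -0.596 0.812 3.248
endloop
endfacet
facet normal 0.066 0.523 -0.850
outer loop
vertex -0.671 1.025 0.997
vertex -0.464 1.868 1.532
vertex 0.094 1.122 1.116
endloop
endfacet
facet normal 0.185 -0.843 -0.505
outer loop
vertex -0.671 1.025 0.997
vertex 0.094 1.122 1.116
vertex -0.804 -0.032 2.713
endloop
endfacet
facet normal 0.186 -0.843 -0.504
outer loop
vertex -0.804 -0.032 2.713
vertex 0.094 1.122 1.116
vertex -0.038 0.066 2.832
endloop
endfacet
facet normal -0.065 -0.523 0.850
outer loop
vertex -0.804 -0.032 2.713
vertex -0.038 0.066 2.832
vertex -0.596 0.812 3.248
endloop
endfacet
facet normal 0.065 0.523 -0.850
outer loop
vertex 0.094 1.122 1.116
vertex -0.464 1.868 1.532
vertex 0.533 1.657 1.479
endloop
endfacet
facet normal 0.825 -0.508 -0.249
outer loop
vertex 0.094 1.122 1.116
vertex 0.533 1.657 1.479
vertex -0.038 0.066 2.832
endloop
endfacet
facet normal 0.825 -0.508 -0.249
outer loop
vertex -0.038 0.066 2.832
vertex 0.533 1.657 1.479
vertex 0.4 0.6 3.195
endloop
endfacet
facet normal -0.066 -0.523 0.850
outer loop
vertex -0.038 0.066 2.832
vertex 0.4 0.6 3.195
vertex -0.596 0.812 3.248
endloop
endfacet

endsolid


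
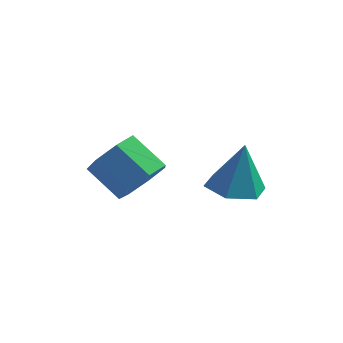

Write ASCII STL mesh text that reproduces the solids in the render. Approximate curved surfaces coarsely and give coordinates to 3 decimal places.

solid 
facet normal -0.137 -0.134 -0.981
outer loop
vertex 0.551 -2.364 -2.714
vertex -0.346 -1.765 -2.671
vertex 0.607 -1.297 -2.868
endloop
endfacet
facet normal 0.954 -0.007 0.300
outer loop
vertex 0.551 -2.364 -2.714
vertex 0.607 -1.297 -2.868
vertex -0.074 -1.495 -0.709
endloop
endfacet
facet normal -0.136 -0.135 -0.981
outer loop
vertex 0.607 -1.297 -2.868
vertex -0.346 -1.765 -2.671
vertex -0.29 -0.698 -2.826
endloop
endfacet
facet normal 0.546 0.801 0.246
outer loop
vertex 0.607 -1.297 -2.868
vertex -0.29 -0.698 -2.826
vertex -0.074 -1.495 -0.709
endloop
endfacet
facet normal -0.136 -0.135 -0.981
outer loop
vertex -0.29 -0.698 -2.826
vertex -0.346 -1.765 -2.671
vertex -1.244 -1.165 -2.629
endloop
endfacet
facet normal -0.349 0.865 0.361
outer loop
vertex -0.29 -0.698 -2.826
vertex -1.244 -1.165 -2.629
vertex -0.074 -1.495 -0.709
endloop
endfacet
facet normal -0.136 -0.134 -0.982
outer loop
vertex -1.244 -1.165 -2.629
vertex -0.346 -1.765 -2.671
vertex -1.3 -2.233 -2.475
endloop
endfacet
facet normal -0.838 0.121 0.532
outer loop
vertex -1.244 -1.165 -2.629
vertex -1.3 -2.233 -2.475
vertex -0.074 -1.495 -0.709
endloop
endfacet
facet normal -0.136 -0.135 -0.982
outer loop
vertex -1.3 -2.233 -2.475
vertex -0.346 -1.765 -2.671
vertex -0.402 -2.832 -2.517
endloop
endfacet
facet normal -0.431 -0.687 0.586
outer loop
vertex -1.3 -2.233 -2.475
vertex -0.402 -2.832 -2.517
vertex -0.074 -1.495 -0.709
endloop
endfacet
facet normal -0.137 -0.134 -0.981
outer loop
vertex -0.402 -2.832 -2.517
vertex -0.346 -1.765 -2.671
vertex 0.551 -2.364 -2.714
endloop
endfacet
facet normal 0.465 -0.750 0.470
outer loop
vertex -0.402 -2.832 -2.517
vertex 0.551 -2.364 -2.714
vertex -0.074 -1.495 -0.709
endloop
endfacet
facet normal 0.761 -0.286 -0.582
outer loop
vertex -2.376 -3.077 -1.076
vertex -3.059 -3.333 -1.844
vertex -2.578 -2.405 -1.671
endloop
endfacet
facet normal 0.610 0.620 0.493
outer loop
vertex -2.376 -3.077 -1.076
vertex -2.578 -2.405 -1.671
vertex -3.617 -2.61 -0.127
endloop
endfacet
facet normal 0.610 0.621 0.493
outer loop
vertex -3.617 -2.61 -0.127
vertex -2.578 -2.405 -1.671
vertex -3.819 -1.939 -0.722
endloop
endfacet
facet normal -0.761 0.286 0.582
outer loop
vertex -3.617 -2.61 -0.127
vertex -3.819 -1.939 -0.722
vertex -4.301 -2.867 -0.896
endloop
endfacet
facet normal 0.761 -0.286 -0.582
outer loop
vertex -2.578 -2.405 -1.671
vertex -3.059 -3.333 -1.844
vertex -3.143 -2.432 -2.396
endloop
endfacet
facet normal 0.208 0.958 -0.198
outer loop
vertex -2.578 -2.405 -1.671
vertex -3.143 -2.432 -2.396
vertex -3.819 -1.939 -0.722
endloop
endfacet
facet normal 0.208 0.958 -0.198
outer loop
vertex -3.819 -1.939 -0.722
vertex -3.143 -2.432 -2.396
vertex -4.384 -1.966 -1.448
endloop
endfacet
facet normal -0.761 0.286 0.582
outer loop
vertex -3.819 -1.939 -0.722
vertex -4.384 -1.966 -1.448
vertex -4.301 -2.867 -0.896
endloop
endfacet
facet normal 0.761 -0.286 -0.582
outer loop
vertex -3.143 -2.432 -2.396
vertex -3.059 -3.333 -1.844
vertex -3.645 -3.138 -2.706
endloop
endfacet
facet normal -0.350 0.574 -0.740
outer loop
vertex -3.143 -2.432 -2.396
vertex -3.645 -3.138 -2.706
vertex -4.384 -1.966 -1.448
endloop
endfacet
facet normal -0.349 0.574 -0.740
outer loop
vertex -4.384 -1.966 -1.448
vertex -3.645 -3.138 -2.706
vertex -4.886 -2.671 -1.758
endloop
endfacet
facet normal -0.761 0.286 0.582
outer loop
vertex -4.384 -1.966 -1.448
vertex -4.886 -2.671 -1.758
vertex -4.301 -2.867 -0.896
endloop
endfacet
facet normal 0.761 -0.286 -0.582
outer loop
vertex -3.645 -3.138 -2.706
vertex -3.059 -3.333 -1.844
vertex -3.706 -3.991 -2.367
endloop
endfacet
facet normal -0.645 -0.242 -0.725
outer loop
vertex -3.645 -3.138 -2.706
vertex -3.706 -3.991 -2.367
vertex -4.886 -2.671 -1.758
endloop
endfacet
facet normal -0.645 -0.242 -0.725
outer loop
vertex -4.886 -2.671 -1.758
vertex -3.706 -3.991 -2.367
vertex -4.947 -3.524 -1.419
endloop
endfacet
facet normal -0.762 0.286 0.582
outer loop
vertex -4.886 -2.671 -1.758
vertex -4.947 -3.524 -1.419
vertex -4.301 -2.867 -0.896
endloop
endfacet
facet normal 0.761 -0.286 -0.582
outer loop
vertex -3.706 -3.991 -2.367
vertex -3.059 -3.333 -1.844
vertex -3.28 -4.348 -1.634
endloop
endfacet
facet normal -0.454 -0.876 -0.163
outer loop
vertex -3.706 -3.991 -2.367
vertex -3.28 -4.348 -1.634
vertex -4.947 -3.524 -1.419
endloop
endfacet
facet normal -0.454 -0.876 -0.164
outer loop
vertex -4.947 -3.524 -1.419
vertex -3.28 -4.348 -1.634
vertex -4.522 -3.882 -0.686
endloop
endfacet
facet normal -0.762 0.286 0.581
outer loop
vertex -4.947 -3.524 -1.419
vertex -4.522 -3.882 -0.686
vertex -4.301 -2.867 -0.896
endloop
endfacet
facet normal 0.762 -0.286 -0.581
outer loop
vertex -3.28 -4.348 -1.634
vertex -3.059 -3.333 -1.844
vertex -2.689 -3.942 -1.059
endloop
endfacet
facet normal 0.078 -0.850 0.520
outer loop
vertex -3.28 -4.348 -1.634
vertex -2.689 -3.942 -1.059
vertex -4.522 -3.882 -0.686
endloop
endfacet
facet normal 0.078 -0.850 0.521
outer loop
vertex -4.522 -3.882 -0.686
vertex -2.689 -3.942 -1.059
vertex -3.93 -3.475 -0.111
endloop
endfacet
facet normal -0.762 0.286 0.582
outer loop
vertex -4.522 -3.882 -0.686
vertex -3.93 -3.475 -0.111
vertex -4.301 -2.867 -0.896
endloop
endfacet
facet normal 0.761 -0.287 -0.581
outer loop
vertex -2.689 -3.942 -1.059
vertex -3.059 -3.333 -1.844
vertex -2.376 -3.077 -1.076
endloop
endfacet
facet normal 0.552 -0.184 0.813
outer loop
vertex -2.689 -3.942 -1.059
vertex -2.376 -3.077 -1.076
vertex -3.93 -3.475 -0.111
endloop
endfacet
facet normal 0.552 -0.185 0.813
outer loop
vertex -3.93 -3.475 -0.111
vertex -2.376 -3.077 -1.076
vertex -3.617 -2.61 -0.127
endloop
endfacet
facet normal -0.761 0.286 0.582
outer loop
vertex -3.93 -3.475 -0.111
vertex -3.617 -2.61 -0.127
vertex -4.301 -2.867 -0.896
endloop
endfacet

endsolid


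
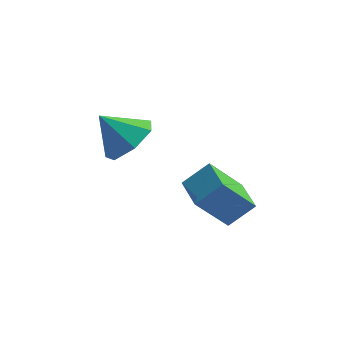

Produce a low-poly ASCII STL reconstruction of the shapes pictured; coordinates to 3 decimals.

solid 
facet normal -0.709 -0.333 -0.622
outer loop
vertex 0.275 -1.368 -1.661
vertex -0.282 -0.205 -1.648
vertex 1.312 -0.855 -3.118
endloop
endfacet
facet normal 0.433 -0.902 -0.010
outer loop
vertex 2.162 -0.455 -2.372
vertex 0.275 -1.368 -1.661
vertex 1.312 -0.855 -3.118
endloop
endfacet
facet normal -0.709 -0.333 -0.622
outer loop
vertex 1.312 -0.855 -3.118
vertex -0.282 -0.205 -1.648
vertex 0.754 0.309 -3.105
endloop
endfacet
facet normal 0.557 0.276 -0.783
outer loop
vertex 0.754 0.309 -3.105
vertex 2.162 -0.455 -2.372
vertex 1.312 -0.855 -3.118
endloop
endfacet
facet normal -0.557 -0.276 0.783
outer loop
vertex 0.275 -1.368 -1.661
vertex 0.568 0.195 -0.902
vertex -0.282 -0.205 -1.648
endloop
endfacet
facet normal 0.432 -0.902 -0.011
outer loop
vertex 1.126 -0.969 -0.915
vertex 0.275 -1.368 -1.661
vertex 2.162 -0.455 -2.372
endloop
endfacet
facet normal -0.557 -0.276 0.783
outer loop
vertex 1.126 -0.969 -0.915
vertex 0.568 0.195 -0.902
vertex 0.275 -1.368 -1.661
endloop
endfacet
facet normal -0.433 0.901 0.010
outer loop
vertex -0.282 -0.205 -1.648
vertex 0.568 0.195 -0.902
vertex 0.754 0.309 -3.105
endloop
endfacet
facet normal 0.557 0.276 -0.783
outer loop
vertex 1.605 0.708 -2.359
vertex 2.162 -0.455 -2.372
vertex 0.754 0.309 -3.105
endloop
endfacet
facet normal -0.432 0.902 0.010
outer loop
vertex 0.754 0.309 -3.105
vertex 0.568 0.195 -0.902
vertex 1.605 0.708 -2.359
endloop
endfacet
facet normal 0.709 0.333 0.622
outer loop
vertex 1.605 0.708 -2.359
vertex 1.126 -0.969 -0.915
vertex 2.162 -0.455 -2.372
endloop
endfacet
facet normal 0.709 0.333 0.622
outer loop
vertex 0.568 0.195 -0.902
vertex 1.126 -0.969 -0.915
vertex 1.605 0.708 -2.359
endloop
endfacet
facet normal 0.686 -0.086 -0.722
outer loop
vertex -1.693 2.833 -1.111
vertex -2.328 2.115 -1.629
vertex -2.303 3.199 -1.734
endloop
endfacet
facet normal -0.090 0.818 0.569
outer loop
vertex -1.693 2.833 -1.111
vertex -2.303 3.199 -1.734
vertex -3.372 2.245 -0.531
endloop
endfacet
facet normal 0.686 -0.086 -0.722
outer loop
vertex -2.303 3.199 -1.734
vertex -2.328 2.115 -1.629
vertex -2.932 2.748 -2.278
endloop
endfacet
facet normal -0.620 0.782 0.069
outer loop
vertex -2.303 3.199 -1.734
vertex -2.932 2.748 -2.278
vertex -3.372 2.245 -0.531
endloop
endfacet
facet normal 0.686 -0.087 -0.723
outer loop
vertex -2.932 2.748 -2.278
vertex -2.328 2.115 -1.629
vertex -3.107 1.82 -2.333
endloop
endfacet
facet normal -0.963 0.193 -0.187
outer loop
vertex -2.932 2.748 -2.278
vertex -3.107 1.82 -2.333
vertex -3.372 2.245 -0.531
endloop
endfacet
facet normal 0.686 -0.086 -0.723
outer loop
vertex -3.107 1.82 -2.333
vertex -2.328 2.115 -1.629
vertex -2.695 1.114 -1.858
endloop
endfacet
facet normal -0.862 -0.508 -0.007
outer loop
vertex -3.107 1.82 -2.333
vertex -2.695 1.114 -1.858
vertex -3.372 2.245 -0.531
endloop
endfacet
facet normal 0.686 -0.086 -0.722
outer loop
vertex -2.695 1.114 -1.858
vertex -2.328 2.115 -1.629
vertex -2.007 1.161 -1.21
endloop
endfacet
facet normal -0.392 -0.789 0.473
outer loop
vertex -2.695 1.114 -1.858
vertex -2.007 1.161 -1.21
vertex -3.372 2.245 -0.531
endloop
endfacet
facet normal 0.686 -0.086 -0.722
outer loop
vertex -2.007 1.161 -1.21
vertex -2.328 2.115 -1.629
vertex -1.561 1.926 -0.878
endloop
endfacet
facet normal 0.093 -0.442 0.892
outer loop
vertex -2.007 1.161 -1.21
vertex -1.561 1.926 -0.878
vertex -3.372 2.245 -0.531
endloop
endfacet
facet normal 0.686 -0.086 -0.722
outer loop
vertex -1.561 1.926 -0.878
vertex -2.328 2.115 -1.629
vertex -1.693 2.833 -1.111
endloop
endfacet
facet normal 0.227 0.273 0.935
outer loop
vertex -1.561 1.926 -0.878
vertex -1.693 2.833 -1.111
vertex -3.372 2.245 -0.531
endloop
endfacet

endsolid


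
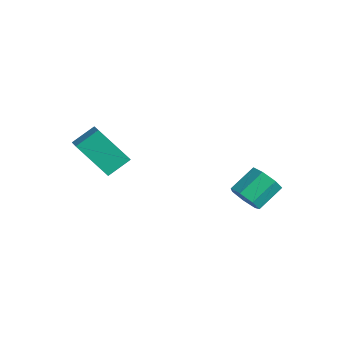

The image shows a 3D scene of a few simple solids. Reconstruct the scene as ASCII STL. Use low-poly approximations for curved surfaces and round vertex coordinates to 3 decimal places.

solid 
facet normal 0.104 -0.831 -0.546
outer loop
vertex 1.628 2.828 -2.73
vertex 1.409 3.197 -3.333
vertex 2.095 3.109 -3.069
endloop
endfacet
facet normal 0.678 -0.342 0.650
outer loop
vertex 1.628 2.828 -2.73
vertex 2.095 3.109 -3.069
vertex 1.49 3.934 -2.004
endloop
endfacet
facet normal 0.678 -0.342 0.650
outer loop
vertex 1.49 3.934 -2.004
vertex 2.095 3.109 -3.069
vertex 1.957 4.215 -2.343
endloop
endfacet
facet normal -0.104 0.831 0.546
outer loop
vertex 1.49 3.934 -2.004
vertex 1.957 4.215 -2.343
vertex 1.271 4.303 -2.607
endloop
endfacet
facet normal 0.103 -0.831 -0.546
outer loop
vertex 2.095 3.109 -3.069
vertex 1.409 3.197 -3.333
vertex 2.045 3.456 -3.607
endloop
endfacet
facet normal 0.992 0.129 -0.009
outer loop
vertex 2.095 3.109 -3.069
vertex 2.045 3.456 -3.607
vertex 1.957 4.215 -2.343
endloop
endfacet
facet normal 0.992 0.129 -0.009
outer loop
vertex 1.957 4.215 -2.343
vertex 2.045 3.456 -3.607
vertex 1.907 4.562 -2.881
endloop
endfacet
facet normal -0.103 0.831 0.546
outer loop
vertex 1.957 4.215 -2.343
vertex 1.907 4.562 -2.881
vertex 1.271 4.303 -2.607
endloop
endfacet
facet normal 0.104 -0.832 -0.546
outer loop
vertex 2.045 3.456 -3.607
vertex 1.409 3.197 -3.333
vertex 1.517 3.608 -3.939
endloop
endfacet
facet normal 0.559 0.503 -0.659
outer loop
vertex 2.045 3.456 -3.607
vertex 1.517 3.608 -3.939
vertex 1.907 4.562 -2.881
endloop
endfacet
facet normal 0.559 0.503 -0.659
outer loop
vertex 1.907 4.562 -2.881
vertex 1.517 3.608 -3.939
vertex 1.379 4.714 -3.213
endloop
endfacet
facet normal -0.104 0.832 0.546
outer loop
vertex 1.907 4.562 -2.881
vertex 1.379 4.714 -3.213
vertex 1.271 4.303 -2.607
endloop
endfacet
facet normal 0.104 -0.832 -0.546
outer loop
vertex 1.517 3.608 -3.939
vertex 1.409 3.197 -3.333
vertex 0.907 3.45 -3.814
endloop
endfacet
facet normal -0.296 0.498 -0.815
outer loop
vertex 1.517 3.608 -3.939
vertex 0.907 3.45 -3.814
vertex 1.379 4.714 -3.213
endloop
endfacet
facet normal -0.296 0.498 -0.815
outer loop
vertex 1.379 4.714 -3.213
vertex 0.907 3.45 -3.814
vertex 0.769 4.556 -3.088
endloop
endfacet
facet normal -0.104 0.832 0.546
outer loop
vertex 1.379 4.714 -3.213
vertex 0.769 4.556 -3.088
vertex 1.271 4.303 -2.607
endloop
endfacet
facet normal 0.103 -0.832 -0.545
outer loop
vertex 0.907 3.45 -3.814
vertex 1.409 3.197 -3.333
vertex 0.675 3.102 -3.327
endloop
endfacet
facet normal -0.927 0.119 -0.357
outer loop
vertex 0.907 3.45 -3.814
vertex 0.675 3.102 -3.327
vertex 0.769 4.556 -3.088
endloop
endfacet
facet normal -0.927 0.119 -0.357
outer loop
vertex 0.769 4.556 -3.088
vertex 0.675 3.102 -3.327
vertex 0.537 4.208 -2.601
endloop
endfacet
facet normal -0.103 0.832 0.545
outer loop
vertex 0.769 4.556 -3.088
vertex 0.537 4.208 -2.601
vertex 1.271 4.303 -2.607
endloop
endfacet
facet normal 0.103 -0.832 -0.546
outer loop
vertex 0.675 3.102 -3.327
vertex 1.409 3.197 -3.333
vertex 0.996 2.825 -2.844
endloop
endfacet
facet normal -0.860 -0.351 0.371
outer loop
vertex 0.675 3.102 -3.327
vertex 0.996 2.825 -2.844
vertex 0.537 4.208 -2.601
endloop
endfacet
facet normal -0.860 -0.351 0.371
outer loop
vertex 0.537 4.208 -2.601
vertex 0.996 2.825 -2.844
vertex 0.858 3.931 -2.119
endloop
endfacet
facet normal -0.103 0.831 0.546
outer loop
vertex 0.537 4.208 -2.601
vertex 0.858 3.931 -2.119
vertex 1.271 4.303 -2.607
endloop
endfacet
facet normal 0.102 -0.831 -0.546
outer loop
vertex 0.996 2.825 -2.844
vertex 1.409 3.197 -3.333
vertex 1.628 2.828 -2.73
endloop
endfacet
facet normal -0.145 -0.555 0.819
outer loop
vertex 0.996 2.825 -2.844
vertex 1.628 2.828 -2.73
vertex 0.858 3.931 -2.119
endloop
endfacet
facet normal -0.146 -0.556 0.819
outer loop
vertex 0.858 3.931 -2.119
vertex 1.628 2.828 -2.73
vertex 1.49 3.934 -2.004
endloop
endfacet
facet normal -0.103 0.831 0.546
outer loop
vertex 0.858 3.931 -2.119
vertex 1.49 3.934 -2.004
vertex 1.271 4.303 -2.607
endloop
endfacet
facet normal -0.478 -0.453 0.752
outer loop
vertex -2.917 -1.722 -1.133
vertex -2.869 -0.752 -0.518
vertex -3.759 -1.447 -1.502
endloop
endfacet
facet normal -0.041 -0.844 -0.535
outer loop
vertex -2.831 -0.568 -2.962
vertex -2.917 -1.722 -1.133
vertex -3.759 -1.447 -1.502
endloop
endfacet
facet normal -0.478 -0.453 0.752
outer loop
vertex -3.759 -1.447 -1.502
vertex -2.869 -0.752 -0.518
vertex -3.711 -0.476 -0.887
endloop
endfacet
facet normal -0.877 0.287 -0.385
outer loop
vertex -3.711 -0.476 -0.887
vertex -2.831 -0.568 -2.962
vertex -3.759 -1.447 -1.502
endloop
endfacet
facet normal 0.877 -0.287 0.385
outer loop
vertex -2.917 -1.722 -1.133
vertex -1.941 0.127 -1.978
vertex -2.869 -0.752 -0.518
endloop
endfacet
facet normal -0.042 -0.844 -0.535
outer loop
vertex -1.989 -0.844 -2.593
vertex -2.917 -1.722 -1.133
vertex -2.831 -0.568 -2.962
endloop
endfacet
facet normal 0.877 -0.287 0.385
outer loop
vertex -1.989 -0.844 -2.593
vertex -1.941 0.127 -1.978
vertex -2.917 -1.722 -1.133
endloop
endfacet
facet normal 0.042 0.844 0.535
outer loop
vertex -2.869 -0.752 -0.518
vertex -1.941 0.127 -1.978
vertex -3.711 -0.476 -0.887
endloop
endfacet
facet normal -0.877 0.287 -0.385
outer loop
vertex -2.783 0.402 -2.347
vertex -2.831 -0.568 -2.962
vertex -3.711 -0.476 -0.887
endloop
endfacet
facet normal 0.042 0.844 0.534
outer loop
vertex -3.711 -0.476 -0.887
vertex -1.941 0.127 -1.978
vertex -2.783 0.402 -2.347
endloop
endfacet
facet normal 0.478 0.453 -0.752
outer loop
vertex -2.783 0.402 -2.347
vertex -1.989 -0.844 -2.593
vertex -2.831 -0.568 -2.962
endloop
endfacet
facet normal 0.478 0.453 -0.753
outer loop
vertex -1.941 0.127 -1.978
vertex -1.989 -0.844 -2.593
vertex -2.783 0.402 -2.347
endloop
endfacet

endsolid


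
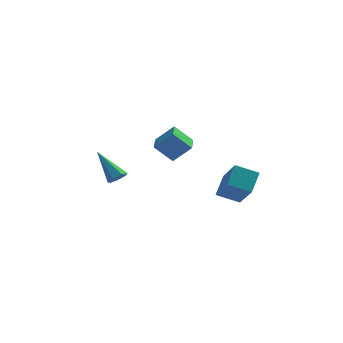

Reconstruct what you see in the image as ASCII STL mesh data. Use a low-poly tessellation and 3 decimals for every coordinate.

solid 
facet normal -0.709 0.007 -0.705
outer loop
vertex -0.491 -0.561 3.76
vertex -0.525 0.507 3.805
vertex 0.354 -0.499 2.91
endloop
endfacet
facet normal 0.032 -0.999 -0.041
outer loop
vertex 1.205 -0.507 3.755
vertex -0.491 -0.561 3.76
vertex 0.354 -0.499 2.91
endloop
endfacet
facet normal -0.709 0.007 -0.705
outer loop
vertex 0.354 -0.499 2.91
vertex -0.525 0.507 3.805
vertex 0.32 0.57 2.955
endloop
endfacet
facet normal 0.704 0.052 -0.708
outer loop
vertex 0.32 0.57 2.955
vertex 1.205 -0.507 3.755
vertex 0.354 -0.499 2.91
endloop
endfacet
facet normal -0.704 -0.052 0.708
outer loop
vertex -0.491 -0.561 3.76
vertex 0.326 0.499 4.65
vertex -0.525 0.507 3.805
endloop
endfacet
facet normal 0.032 -0.999 -0.043
outer loop
vertex 0.36 -0.57 4.605
vertex -0.491 -0.561 3.76
vertex 1.205 -0.507 3.755
endloop
endfacet
facet normal -0.704 -0.052 0.708
outer loop
vertex 0.36 -0.57 4.605
vertex 0.326 0.499 4.65
vertex -0.491 -0.561 3.76
endloop
endfacet
facet normal -0.032 0.999 0.042
outer loop
vertex -0.525 0.507 3.805
vertex 0.326 0.499 4.65
vertex 0.32 0.57 2.955
endloop
endfacet
facet normal 0.704 0.052 -0.708
outer loop
vertex 1.171 0.561 3.8
vertex 1.205 -0.507 3.755
vertex 0.32 0.57 2.955
endloop
endfacet
facet normal -0.031 0.999 0.042
outer loop
vertex 0.32 0.57 2.955
vertex 0.326 0.499 4.65
vertex 1.171 0.561 3.8
endloop
endfacet
facet normal 0.709 -0.007 0.705
outer loop
vertex 1.171 0.561 3.8
vertex 0.36 -0.57 4.605
vertex 1.205 -0.507 3.755
endloop
endfacet
facet normal 0.709 -0.007 0.705
outer loop
vertex 0.326 0.499 4.65
vertex 0.36 -0.57 4.605
vertex 1.171 0.561 3.8
endloop
endfacet
facet normal -0.921 -0.043 0.386
outer loop
vertex 3.171 -1.377 3.132
vertex 2.6 -0.141 1.909
vertex 2.883 -2.29 2.343
endloop
endfacet
facet normal 0.312 -0.676 0.668
outer loop
vertex 3.96 -2.239 1.891
vertex 3.171 -1.377 3.132
vertex 2.883 -2.29 2.343
endloop
endfacet
facet normal -0.921 -0.043 0.388
outer loop
vertex 2.883 -2.29 2.343
vertex 2.6 -0.141 1.909
vertex 2.311 -1.054 1.121
endloop
endfacet
facet normal -0.232 -0.736 -0.636
outer loop
vertex 2.311 -1.054 1.121
vertex 3.96 -2.239 1.891
vertex 2.883 -2.29 2.343
endloop
endfacet
facet normal 0.232 0.736 0.636
outer loop
vertex 3.171 -1.377 3.132
vertex 3.677 -0.09 1.457
vertex 2.6 -0.141 1.909
endloop
endfacet
facet normal 0.313 -0.675 0.668
outer loop
vertex 4.249 -1.326 2.679
vertex 3.171 -1.377 3.132
vertex 3.96 -2.239 1.891
endloop
endfacet
facet normal 0.232 0.736 0.636
outer loop
vertex 4.249 -1.326 2.679
vertex 3.677 -0.09 1.457
vertex 3.171 -1.377 3.132
endloop
endfacet
facet normal -0.312 0.675 -0.668
outer loop
vertex 2.6 -0.141 1.909
vertex 3.677 -0.09 1.457
vertex 2.311 -1.054 1.121
endloop
endfacet
facet normal -0.232 -0.736 -0.636
outer loop
vertex 3.389 -1.003 0.668
vertex 3.96 -2.239 1.891
vertex 2.311 -1.054 1.121
endloop
endfacet
facet normal -0.313 0.676 -0.668
outer loop
vertex 2.311 -1.054 1.121
vertex 3.677 -0.09 1.457
vertex 3.389 -1.003 0.668
endloop
endfacet
facet normal 0.921 0.043 -0.387
outer loop
vertex 3.389 -1.003 0.668
vertex 4.249 -1.326 2.679
vertex 3.96 -2.239 1.891
endloop
endfacet
facet normal 0.921 0.044 -0.387
outer loop
vertex 3.677 -0.09 1.457
vertex 4.249 -1.326 2.679
vertex 3.389 -1.003 0.668
endloop
endfacet
facet normal 0.559 -0.439 -0.703
outer loop
vertex -1.958 -0.317 1.901
vertex -2.19 -0.018 1.53
vertex -1.754 0.086 1.812
endloop
endfacet
facet normal 0.535 -0.085 0.840
outer loop
vertex -1.958 -0.317 1.901
vertex -1.754 0.086 1.812
vertex -3.21 0.778 2.81
endloop
endfacet
facet normal 0.560 -0.437 -0.704
outer loop
vertex -1.754 0.086 1.812
vertex -2.19 -0.018 1.53
vertex -1.879 0.411 1.511
endloop
endfacet
facet normal 0.615 0.650 0.446
outer loop
vertex -1.754 0.086 1.812
vertex -1.879 0.411 1.511
vertex -3.21 0.778 2.81
endloop
endfacet
facet normal 0.561 -0.438 -0.703
outer loop
vertex -1.879 0.411 1.511
vertex -2.19 -0.018 1.53
vertex -2.238 0.412 1.224
endloop
endfacet
facet normal 0.123 0.981 -0.151
outer loop
vertex -1.879 0.411 1.511
vertex -2.238 0.412 1.224
vertex -3.21 0.778 2.81
endloop
endfacet
facet normal 0.559 -0.438 -0.704
outer loop
vertex -2.238 0.412 1.224
vertex -2.19 -0.018 1.53
vertex -2.562 0.09 1.167
endloop
endfacet
facet normal -0.566 0.657 -0.498
outer loop
vertex -2.238 0.412 1.224
vertex -2.562 0.09 1.167
vertex -3.21 0.778 2.81
endloop
endfacet
facet normal 0.560 -0.436 -0.704
outer loop
vertex -2.562 0.09 1.167
vertex -2.19 -0.018 1.53
vertex -2.605 -0.314 1.383
endloop
endfacet
facet normal -0.938 -0.080 -0.337
outer loop
vertex -2.562 0.09 1.167
vertex -2.605 -0.314 1.383
vertex -3.21 0.778 2.81
endloop
endfacet
facet normal 0.561 -0.437 -0.703
outer loop
vertex -2.605 -0.314 1.383
vertex -2.19 -0.018 1.53
vertex -2.336 -0.495 1.71
endloop
endfacet
facet normal -0.710 -0.671 0.213
outer loop
vertex -2.605 -0.314 1.383
vertex -2.336 -0.495 1.71
vertex -3.21 0.778 2.81
endloop
endfacet
facet normal 0.561 -0.437 -0.703
outer loop
vertex -2.336 -0.495 1.71
vertex -2.19 -0.018 1.53
vertex -1.958 -0.317 1.901
endloop
endfacet
facet normal -0.055 -0.674 0.737
outer loop
vertex -2.336 -0.495 1.71
vertex -1.958 -0.317 1.901
vertex -3.21 0.778 2.81
endloop
endfacet

endsolid
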